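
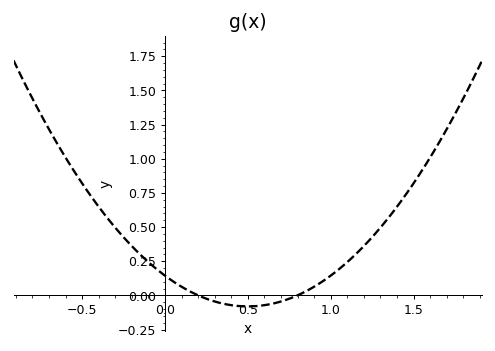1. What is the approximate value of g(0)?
0.15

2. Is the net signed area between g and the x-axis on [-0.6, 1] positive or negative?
positive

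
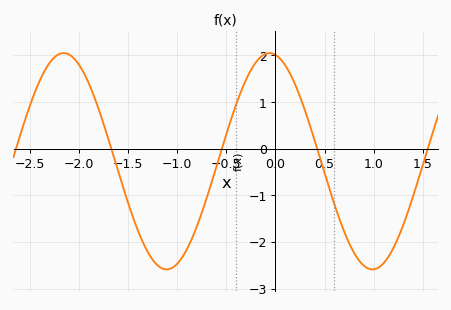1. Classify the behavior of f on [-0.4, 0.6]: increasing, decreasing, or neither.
neither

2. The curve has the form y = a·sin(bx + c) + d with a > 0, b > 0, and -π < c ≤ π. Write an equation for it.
y = 2.32sin(3x + 1.8) - 0.27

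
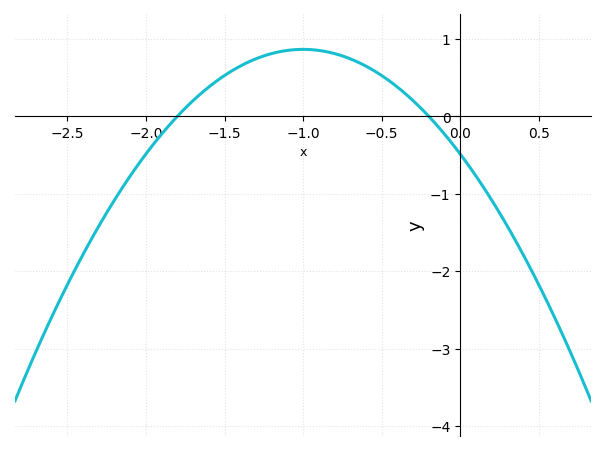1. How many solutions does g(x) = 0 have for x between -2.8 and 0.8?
2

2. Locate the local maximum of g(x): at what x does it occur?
-1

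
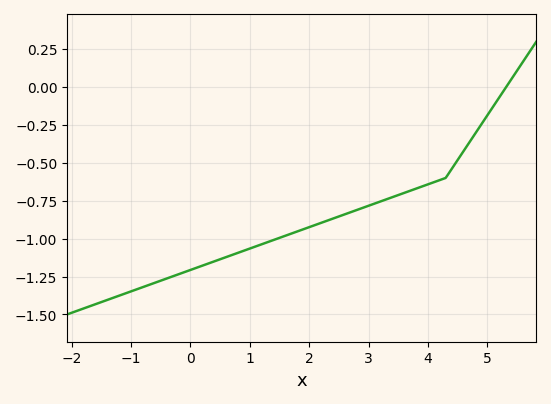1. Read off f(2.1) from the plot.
-0.9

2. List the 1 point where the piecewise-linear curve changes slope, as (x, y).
(4.3, -0.6)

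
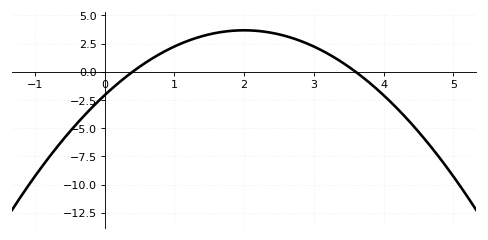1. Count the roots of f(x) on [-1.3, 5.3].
2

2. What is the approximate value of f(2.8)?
2.76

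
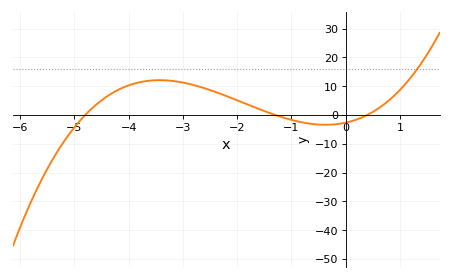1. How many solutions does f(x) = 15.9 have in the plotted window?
1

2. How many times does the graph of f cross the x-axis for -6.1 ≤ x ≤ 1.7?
3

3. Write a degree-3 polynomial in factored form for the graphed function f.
y = 1.08(x + 4.8)(x + 1.3)(x - 0.4)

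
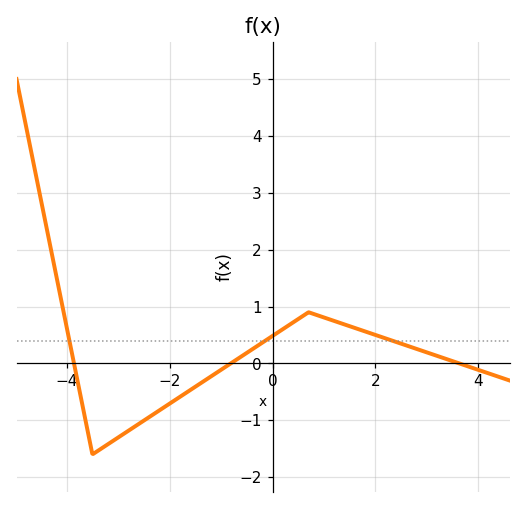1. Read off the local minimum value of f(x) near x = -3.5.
-1.6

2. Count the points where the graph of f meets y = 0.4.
3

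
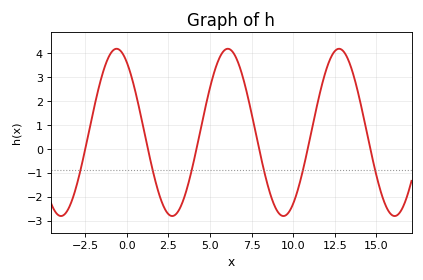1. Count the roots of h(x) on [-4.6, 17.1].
6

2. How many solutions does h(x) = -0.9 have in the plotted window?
6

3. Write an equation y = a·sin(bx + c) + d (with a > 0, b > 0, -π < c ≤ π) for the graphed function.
y = 3.5sin(0.94x + 2.15) + 0.69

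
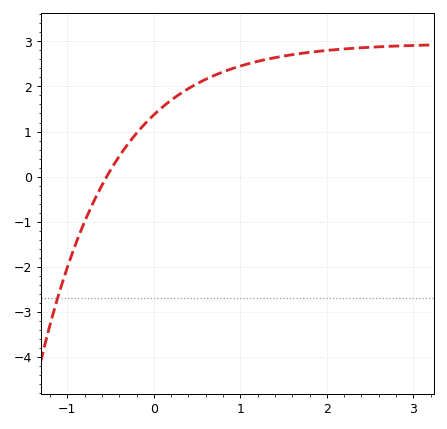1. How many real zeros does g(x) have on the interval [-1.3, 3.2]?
1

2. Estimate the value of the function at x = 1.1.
2.5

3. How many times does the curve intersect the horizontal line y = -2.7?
1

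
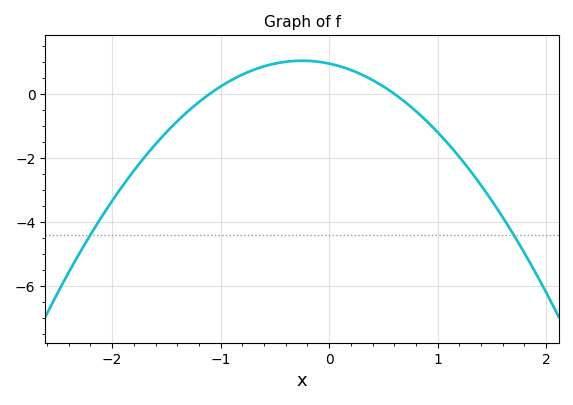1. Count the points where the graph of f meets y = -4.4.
2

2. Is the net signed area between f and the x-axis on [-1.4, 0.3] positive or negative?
positive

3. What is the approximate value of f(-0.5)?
1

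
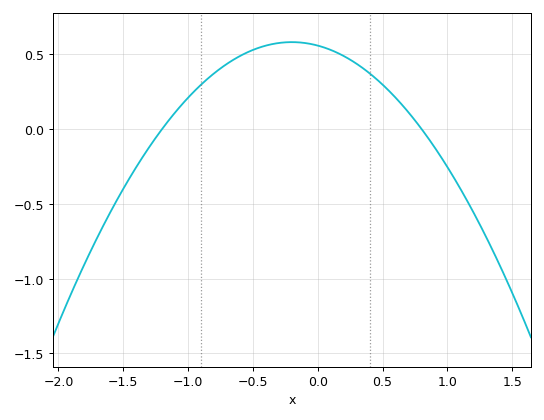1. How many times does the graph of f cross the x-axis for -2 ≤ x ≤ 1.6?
2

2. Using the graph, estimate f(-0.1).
0.574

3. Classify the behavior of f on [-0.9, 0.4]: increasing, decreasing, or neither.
neither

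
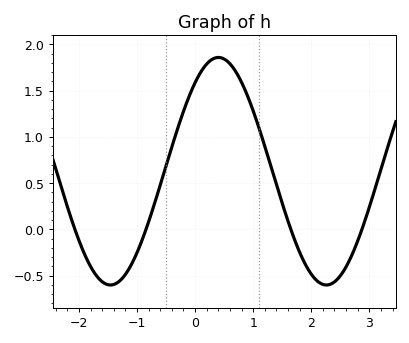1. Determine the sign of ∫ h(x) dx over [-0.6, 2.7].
positive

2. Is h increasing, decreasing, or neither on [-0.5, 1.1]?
neither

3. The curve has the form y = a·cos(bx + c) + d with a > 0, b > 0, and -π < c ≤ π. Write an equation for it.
y = 1.23cos(1.7x - 0.68) + 0.63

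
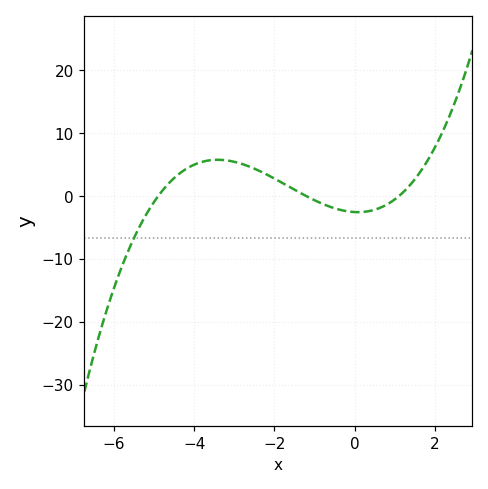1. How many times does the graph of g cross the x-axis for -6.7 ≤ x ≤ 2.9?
3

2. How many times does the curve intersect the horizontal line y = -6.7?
1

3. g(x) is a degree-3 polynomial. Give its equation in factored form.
y = 0.39(x + 4.9)(x + 1.2)(x - 1.1)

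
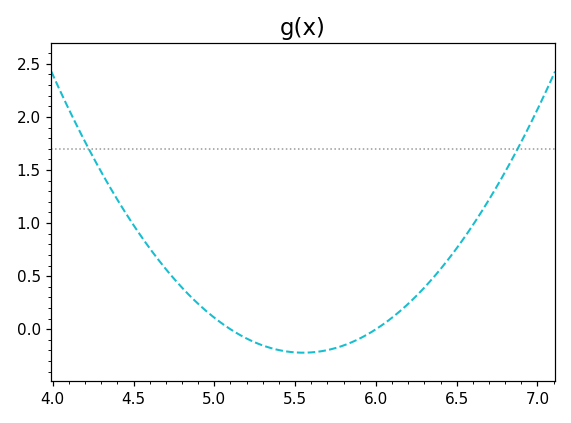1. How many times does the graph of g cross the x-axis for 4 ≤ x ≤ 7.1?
2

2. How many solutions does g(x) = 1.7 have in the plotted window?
2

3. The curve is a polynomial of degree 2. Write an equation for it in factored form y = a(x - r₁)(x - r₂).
y = 1.09(x - 5.1)(x - 6)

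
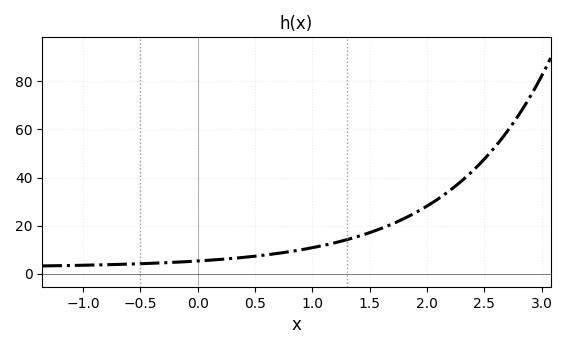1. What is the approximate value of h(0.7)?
8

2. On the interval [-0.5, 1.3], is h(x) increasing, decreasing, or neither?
increasing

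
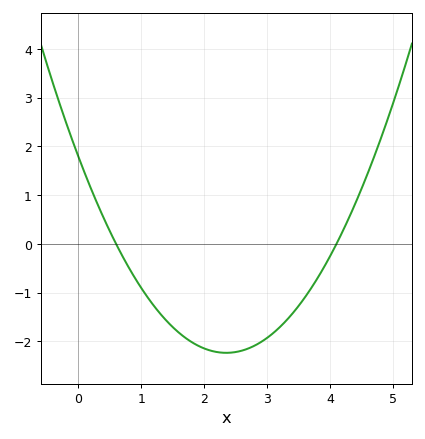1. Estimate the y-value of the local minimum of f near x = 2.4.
-2.24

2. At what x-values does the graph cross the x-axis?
0.6, 4.1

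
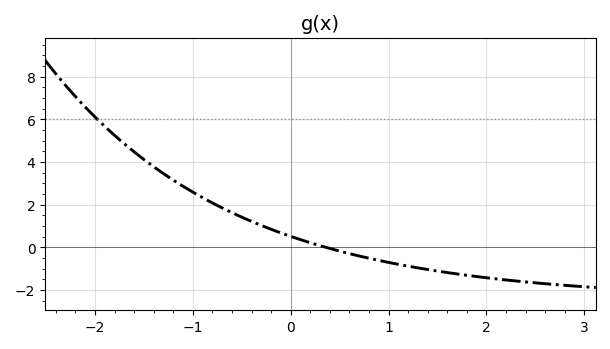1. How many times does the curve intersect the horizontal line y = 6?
1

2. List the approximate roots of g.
0.355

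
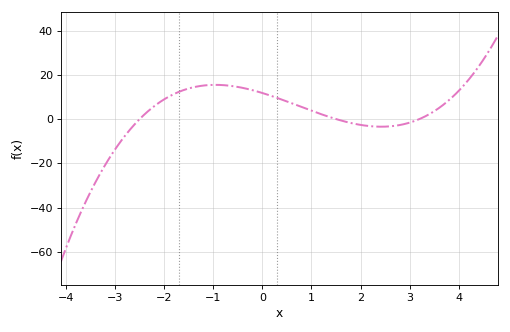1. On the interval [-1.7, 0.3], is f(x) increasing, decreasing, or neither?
neither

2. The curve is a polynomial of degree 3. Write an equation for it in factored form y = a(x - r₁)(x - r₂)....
y = 0.98(x + 2.5)(x - 1.5)(x - 3.2)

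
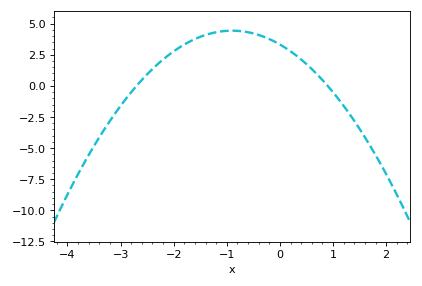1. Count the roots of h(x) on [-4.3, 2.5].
2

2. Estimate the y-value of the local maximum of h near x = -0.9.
4.4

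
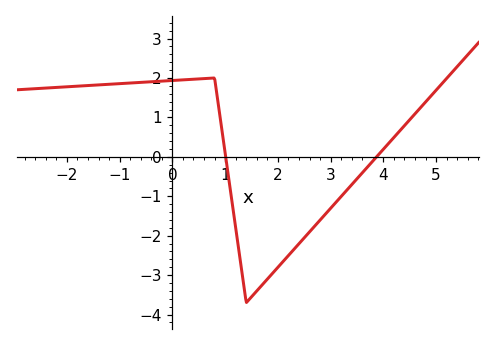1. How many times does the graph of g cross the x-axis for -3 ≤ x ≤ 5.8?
2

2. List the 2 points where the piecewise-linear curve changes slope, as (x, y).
(0.8, 2); (1.4, -3.7)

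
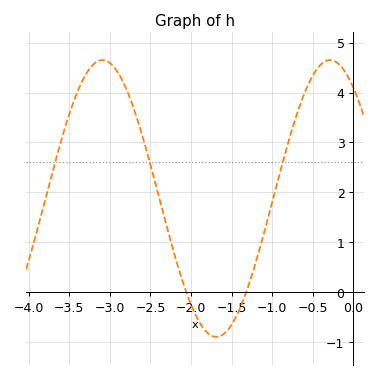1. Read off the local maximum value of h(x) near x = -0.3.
4.6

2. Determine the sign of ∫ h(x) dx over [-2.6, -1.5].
positive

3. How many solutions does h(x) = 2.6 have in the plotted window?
3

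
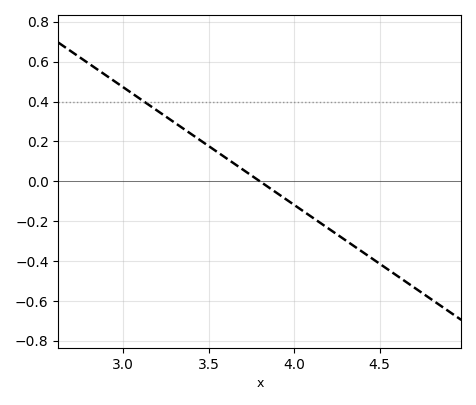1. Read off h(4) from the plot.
-0.118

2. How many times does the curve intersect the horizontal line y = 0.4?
1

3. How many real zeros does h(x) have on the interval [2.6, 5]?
1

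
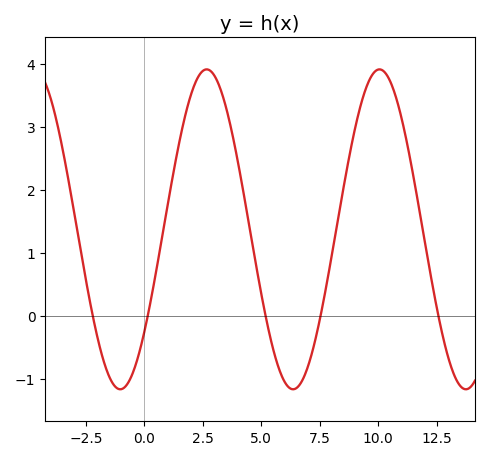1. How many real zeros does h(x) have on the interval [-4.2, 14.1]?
5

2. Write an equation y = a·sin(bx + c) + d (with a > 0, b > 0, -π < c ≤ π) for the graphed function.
y = 2.54sin(0.85x - 0.69) + 1.37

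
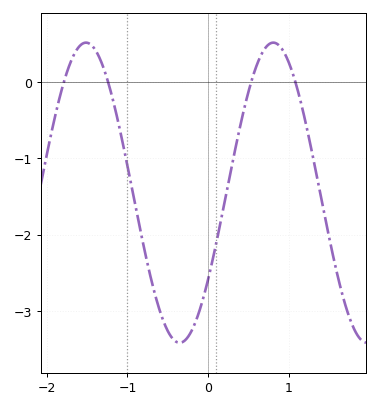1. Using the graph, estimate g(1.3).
-1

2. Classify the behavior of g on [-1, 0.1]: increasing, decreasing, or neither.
neither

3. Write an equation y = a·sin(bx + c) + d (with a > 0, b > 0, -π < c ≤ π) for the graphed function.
y = 1.97sin(2.71x - 0.612) - 1.45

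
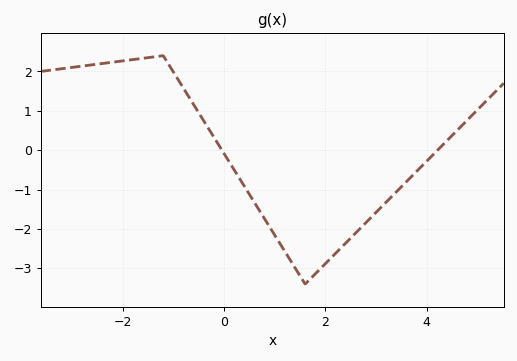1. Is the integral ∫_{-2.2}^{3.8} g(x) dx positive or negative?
negative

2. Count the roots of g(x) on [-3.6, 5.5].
2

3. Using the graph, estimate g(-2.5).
2.19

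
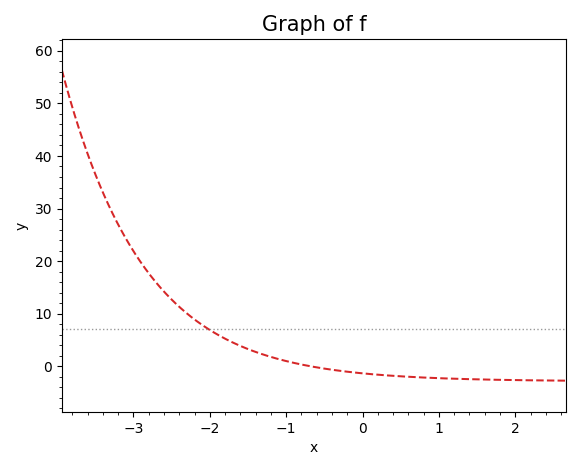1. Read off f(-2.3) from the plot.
10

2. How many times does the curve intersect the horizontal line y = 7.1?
1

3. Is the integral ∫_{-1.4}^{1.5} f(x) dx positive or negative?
negative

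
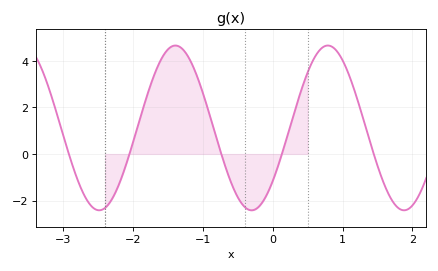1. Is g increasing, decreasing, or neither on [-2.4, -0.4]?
neither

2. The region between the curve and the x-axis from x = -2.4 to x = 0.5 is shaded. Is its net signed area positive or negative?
positive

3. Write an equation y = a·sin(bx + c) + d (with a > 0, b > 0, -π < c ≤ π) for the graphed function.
y = 3.54sin(2.88x - 0.7) + 1.12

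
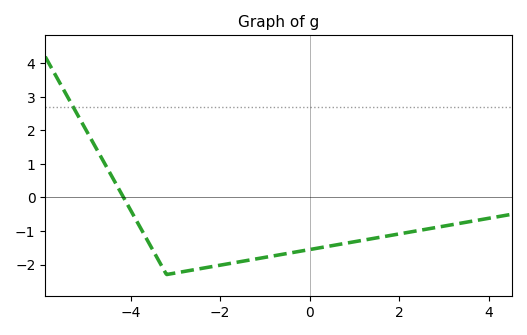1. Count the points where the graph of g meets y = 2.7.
1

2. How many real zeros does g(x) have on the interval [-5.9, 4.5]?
1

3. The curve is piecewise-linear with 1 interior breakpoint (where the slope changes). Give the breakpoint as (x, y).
(-3.2, -2.3)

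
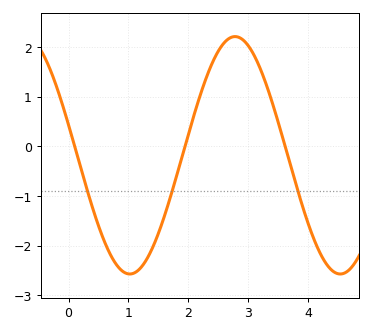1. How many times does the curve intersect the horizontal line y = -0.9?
3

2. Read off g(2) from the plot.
0.246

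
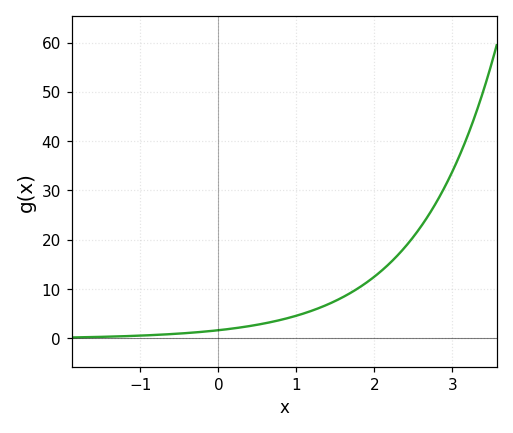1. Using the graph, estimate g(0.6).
3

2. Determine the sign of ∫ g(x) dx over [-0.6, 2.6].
positive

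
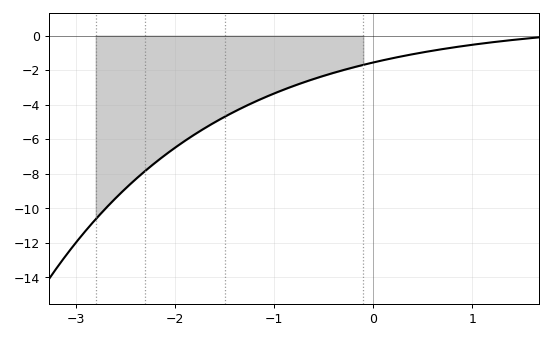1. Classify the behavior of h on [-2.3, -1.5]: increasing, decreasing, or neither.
increasing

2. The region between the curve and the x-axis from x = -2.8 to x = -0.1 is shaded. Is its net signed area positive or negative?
negative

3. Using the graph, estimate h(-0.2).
-1.8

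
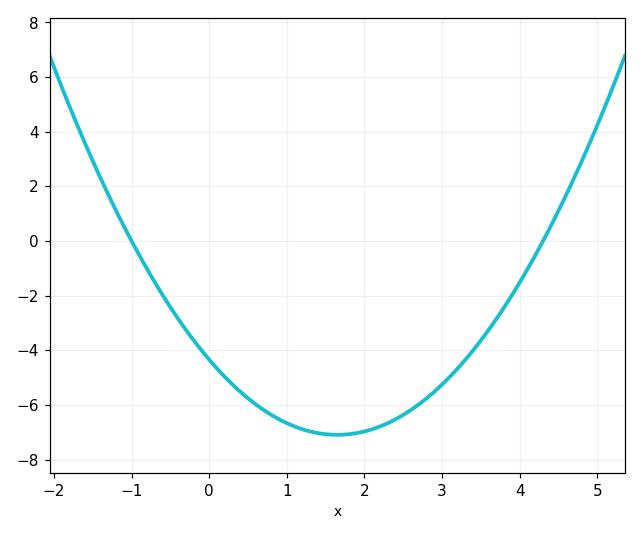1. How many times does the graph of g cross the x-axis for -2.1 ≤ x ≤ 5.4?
2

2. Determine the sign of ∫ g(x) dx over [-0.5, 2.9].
negative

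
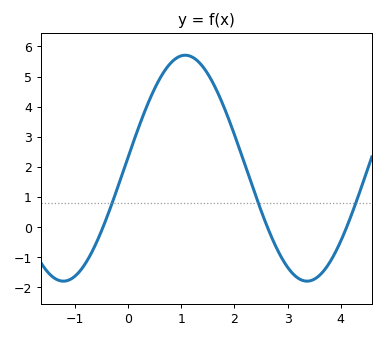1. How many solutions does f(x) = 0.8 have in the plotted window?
3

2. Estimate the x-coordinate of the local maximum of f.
1.07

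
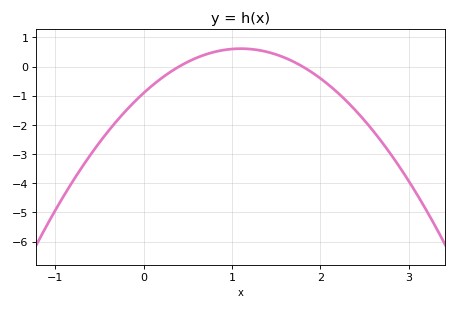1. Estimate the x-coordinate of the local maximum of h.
1.1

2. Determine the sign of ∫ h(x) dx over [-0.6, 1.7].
negative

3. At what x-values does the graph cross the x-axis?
0.4, 1.8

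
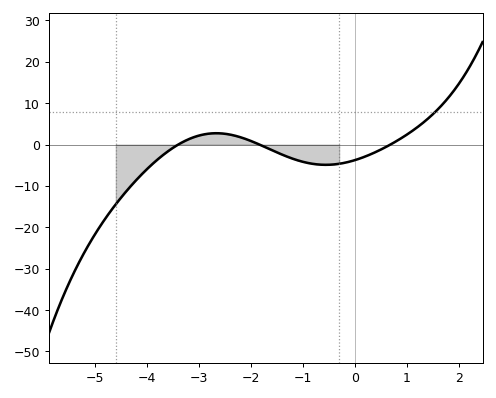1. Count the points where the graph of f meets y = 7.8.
1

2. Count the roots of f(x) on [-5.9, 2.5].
3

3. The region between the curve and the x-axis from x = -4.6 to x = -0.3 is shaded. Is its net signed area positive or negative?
negative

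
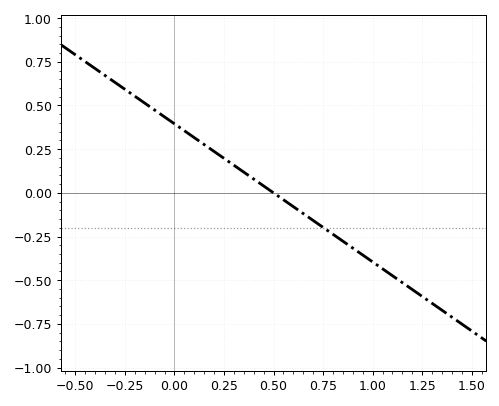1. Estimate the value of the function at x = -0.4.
0.711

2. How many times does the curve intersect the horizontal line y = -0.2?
1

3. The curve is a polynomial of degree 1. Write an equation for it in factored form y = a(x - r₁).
y = -0.79(x - 0.5)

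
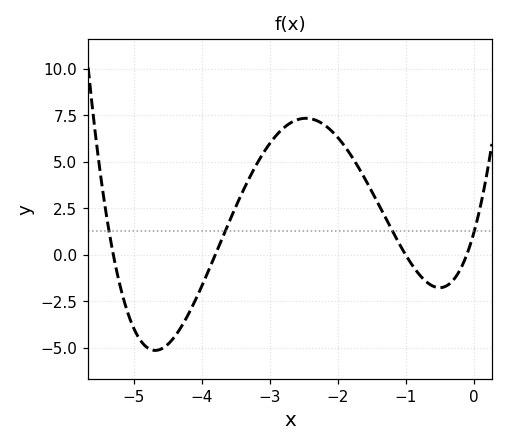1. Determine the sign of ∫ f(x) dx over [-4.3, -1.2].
positive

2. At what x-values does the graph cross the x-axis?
-5.3, -3.8, -1, -0.1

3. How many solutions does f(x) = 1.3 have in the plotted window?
4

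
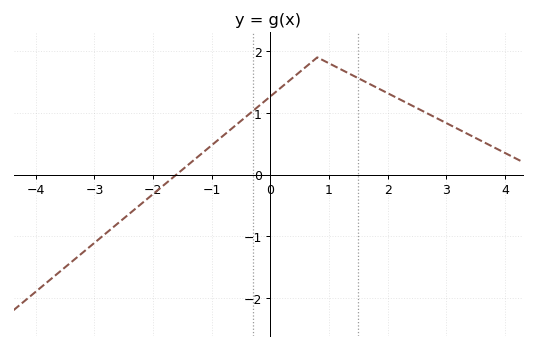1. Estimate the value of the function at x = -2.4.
-0.6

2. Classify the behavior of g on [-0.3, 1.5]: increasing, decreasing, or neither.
neither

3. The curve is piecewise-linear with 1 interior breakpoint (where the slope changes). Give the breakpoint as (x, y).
(0.8, 1.9)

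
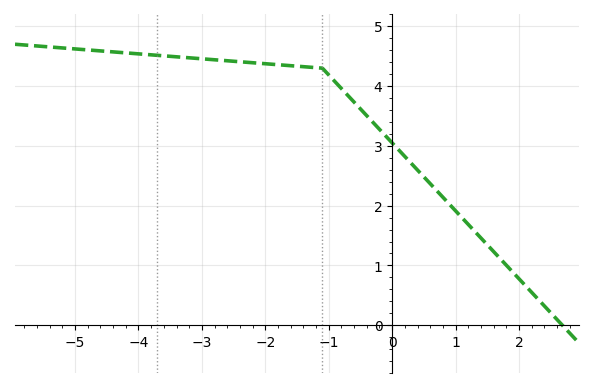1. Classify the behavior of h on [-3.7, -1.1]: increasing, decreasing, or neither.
decreasing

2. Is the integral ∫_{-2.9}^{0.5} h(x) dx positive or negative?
positive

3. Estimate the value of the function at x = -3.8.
4.52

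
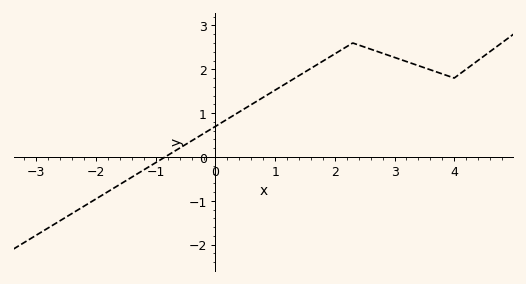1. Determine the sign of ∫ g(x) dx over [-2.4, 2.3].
positive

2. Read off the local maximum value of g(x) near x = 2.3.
2.6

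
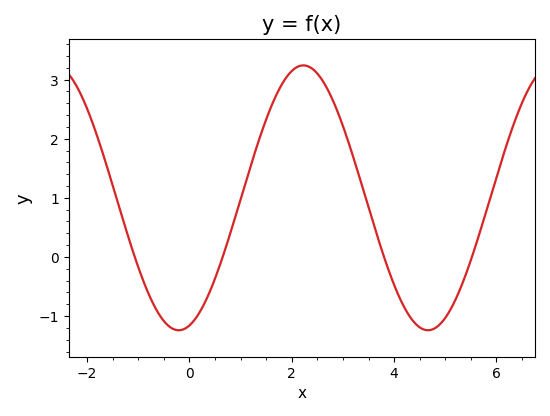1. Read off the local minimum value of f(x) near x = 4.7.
-1.24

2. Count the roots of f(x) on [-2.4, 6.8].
4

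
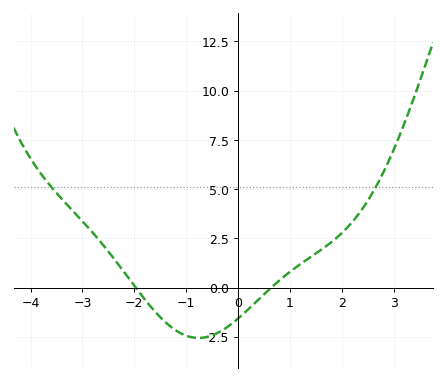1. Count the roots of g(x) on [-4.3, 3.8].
2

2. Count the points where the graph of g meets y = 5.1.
2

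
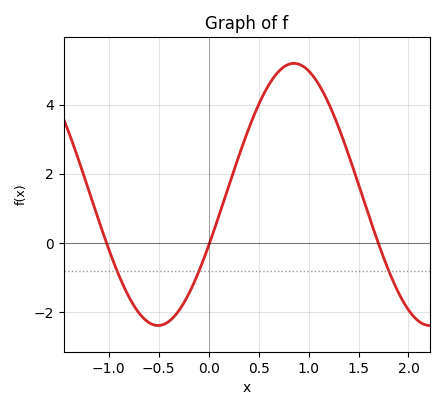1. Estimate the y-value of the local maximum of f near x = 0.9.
5.19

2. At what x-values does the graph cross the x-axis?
-1.02, 0.01, 1.7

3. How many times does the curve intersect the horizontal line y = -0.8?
3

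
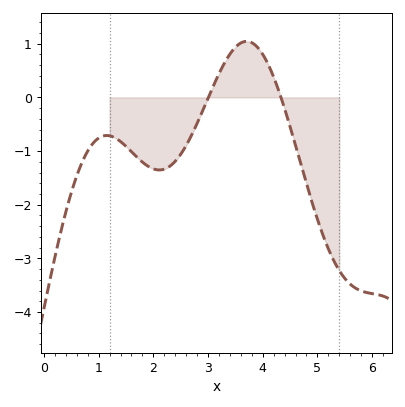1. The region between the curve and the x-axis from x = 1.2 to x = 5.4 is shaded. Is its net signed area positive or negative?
negative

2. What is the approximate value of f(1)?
-0.759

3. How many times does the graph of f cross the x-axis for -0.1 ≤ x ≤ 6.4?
2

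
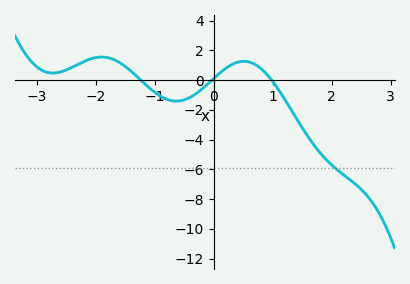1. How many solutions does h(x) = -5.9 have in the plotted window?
1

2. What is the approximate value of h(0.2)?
0.77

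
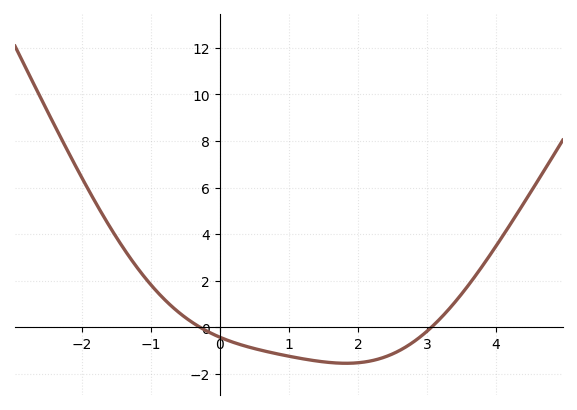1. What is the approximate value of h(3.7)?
2.22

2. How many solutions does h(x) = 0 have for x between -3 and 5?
2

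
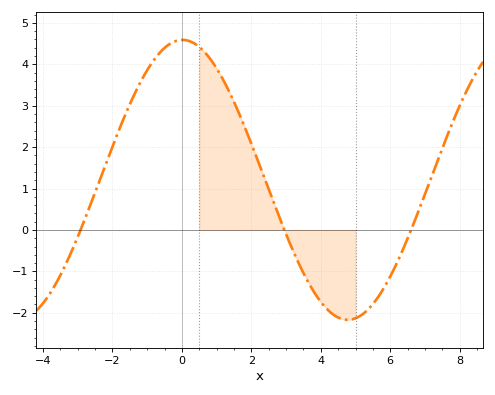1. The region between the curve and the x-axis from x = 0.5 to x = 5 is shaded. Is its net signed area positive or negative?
positive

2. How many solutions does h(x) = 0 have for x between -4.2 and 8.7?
3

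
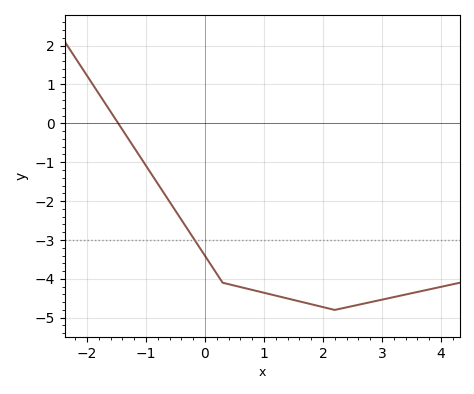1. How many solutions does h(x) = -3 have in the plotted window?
1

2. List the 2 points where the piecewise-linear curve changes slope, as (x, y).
(0.3, -4.1); (2.2, -4.8)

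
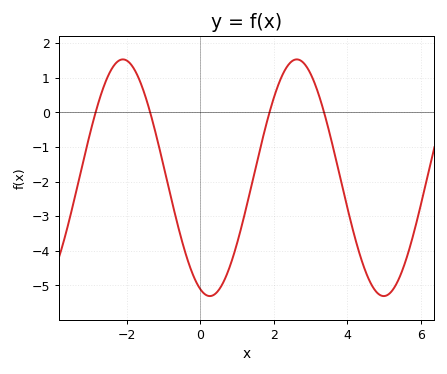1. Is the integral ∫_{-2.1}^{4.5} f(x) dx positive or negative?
negative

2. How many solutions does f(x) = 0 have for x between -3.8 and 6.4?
4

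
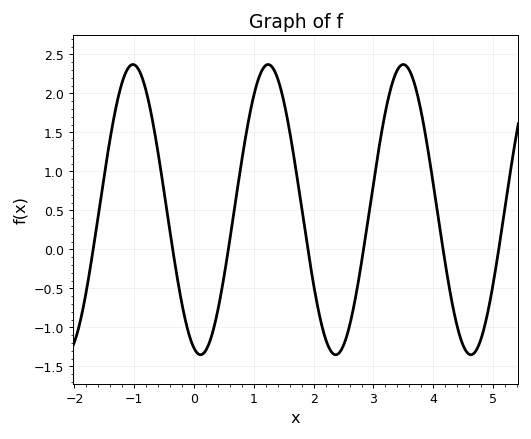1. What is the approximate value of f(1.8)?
0.529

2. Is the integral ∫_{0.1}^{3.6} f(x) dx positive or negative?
positive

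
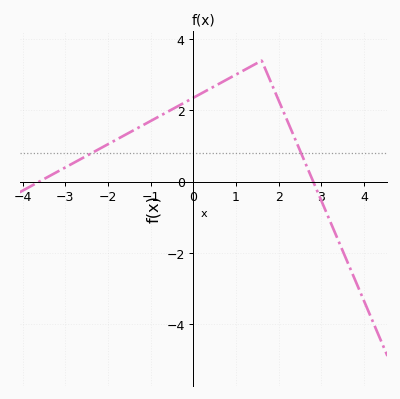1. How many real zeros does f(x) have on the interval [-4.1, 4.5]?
2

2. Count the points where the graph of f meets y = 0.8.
2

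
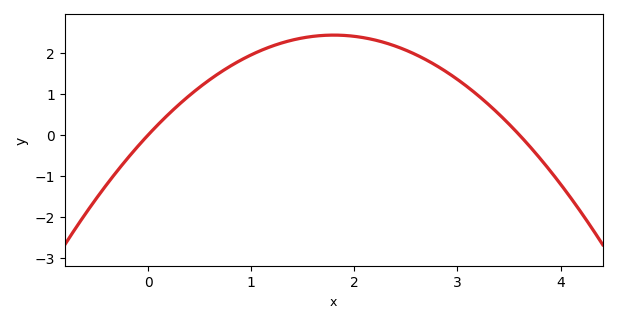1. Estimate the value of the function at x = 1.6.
2.4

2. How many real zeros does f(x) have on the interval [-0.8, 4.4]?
2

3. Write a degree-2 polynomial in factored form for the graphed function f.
y = -0.75(x - 0)(x - 3.6)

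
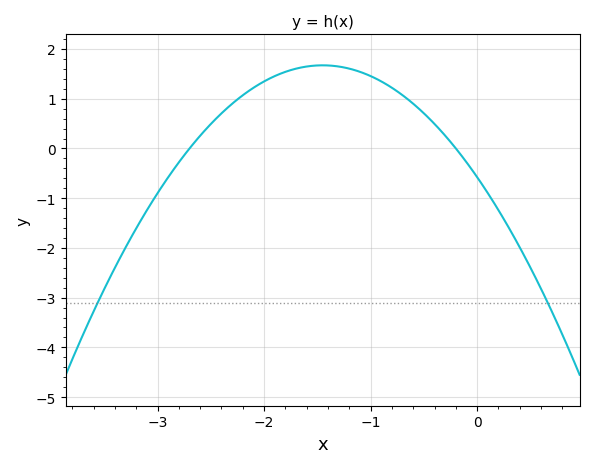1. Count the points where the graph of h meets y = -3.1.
2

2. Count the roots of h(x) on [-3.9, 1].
2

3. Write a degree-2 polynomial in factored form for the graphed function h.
y = -1.07(x + 2.7)(x + 0.2)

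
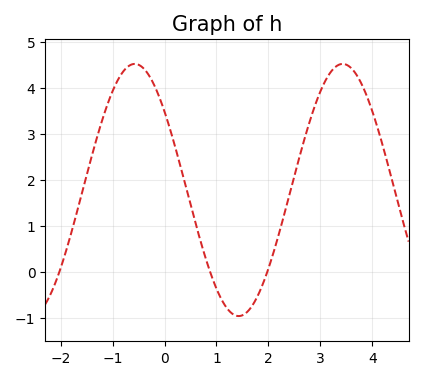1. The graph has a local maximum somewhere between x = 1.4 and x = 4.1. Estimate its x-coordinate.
3.43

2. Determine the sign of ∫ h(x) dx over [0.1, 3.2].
positive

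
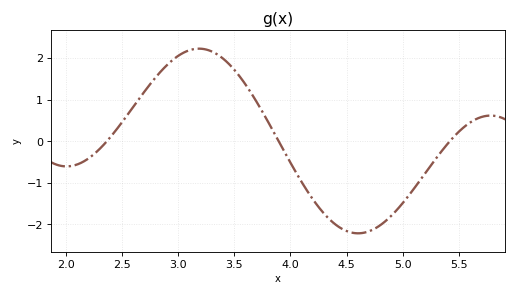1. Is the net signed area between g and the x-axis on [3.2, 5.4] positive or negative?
negative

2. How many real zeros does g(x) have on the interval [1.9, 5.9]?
3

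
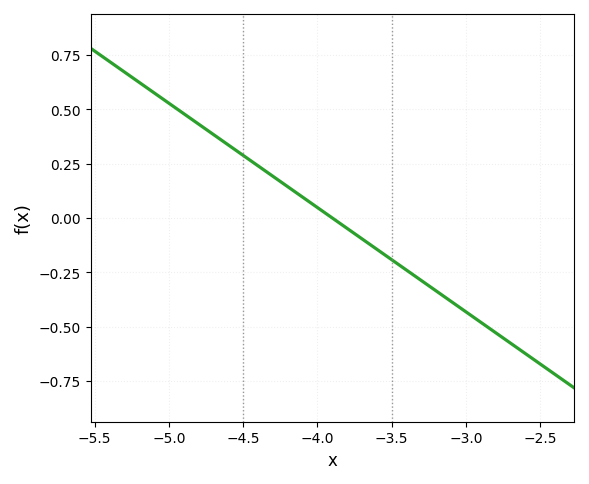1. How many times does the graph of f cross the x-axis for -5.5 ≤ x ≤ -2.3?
1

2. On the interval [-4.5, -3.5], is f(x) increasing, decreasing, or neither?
decreasing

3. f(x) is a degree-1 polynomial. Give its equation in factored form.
y = -0.48(x + 3.9)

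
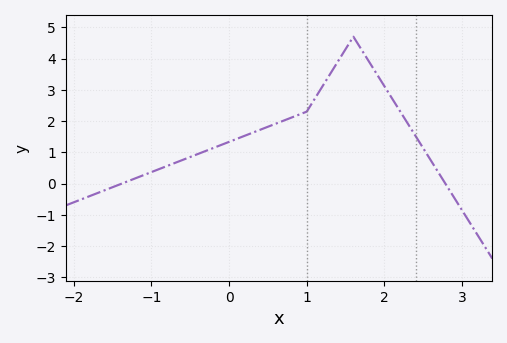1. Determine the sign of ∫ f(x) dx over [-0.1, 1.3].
positive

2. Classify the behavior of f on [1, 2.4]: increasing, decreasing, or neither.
neither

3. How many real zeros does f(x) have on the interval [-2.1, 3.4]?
2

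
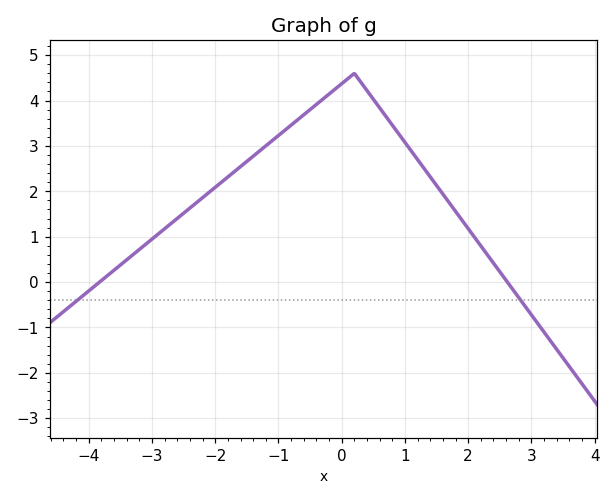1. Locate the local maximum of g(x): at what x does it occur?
0.2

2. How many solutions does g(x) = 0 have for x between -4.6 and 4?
2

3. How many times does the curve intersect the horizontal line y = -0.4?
2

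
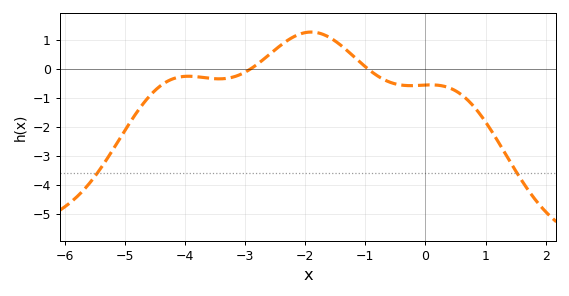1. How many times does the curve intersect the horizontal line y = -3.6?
2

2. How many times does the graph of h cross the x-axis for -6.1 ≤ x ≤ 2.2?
2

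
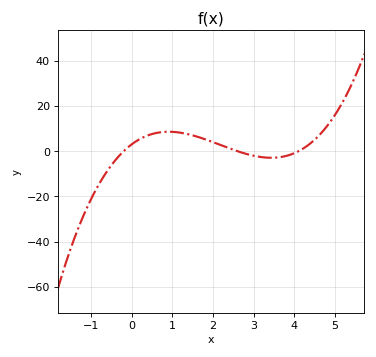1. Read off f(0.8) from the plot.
8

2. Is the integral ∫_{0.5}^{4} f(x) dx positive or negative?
positive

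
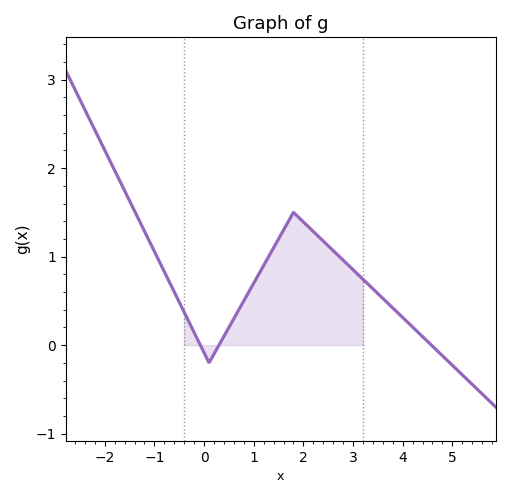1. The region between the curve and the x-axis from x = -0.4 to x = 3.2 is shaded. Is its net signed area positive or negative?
positive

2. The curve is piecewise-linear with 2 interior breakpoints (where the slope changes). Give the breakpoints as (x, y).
(0.1, -0.2); (1.8, 1.5)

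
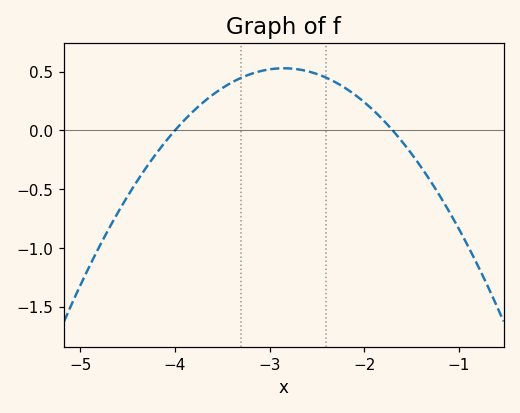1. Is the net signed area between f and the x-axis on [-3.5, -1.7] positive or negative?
positive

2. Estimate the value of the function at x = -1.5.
-0.2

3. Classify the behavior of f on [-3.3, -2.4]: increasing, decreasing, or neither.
neither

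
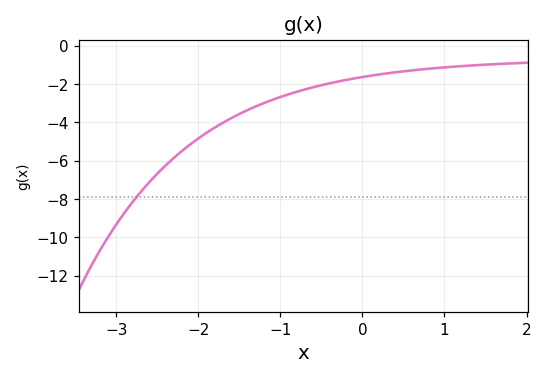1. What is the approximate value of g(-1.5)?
-3.56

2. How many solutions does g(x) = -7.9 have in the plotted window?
1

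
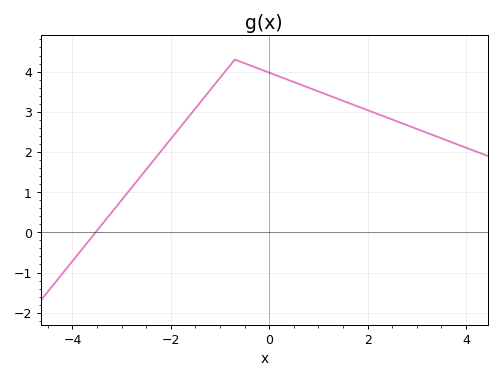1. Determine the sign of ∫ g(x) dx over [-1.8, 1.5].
positive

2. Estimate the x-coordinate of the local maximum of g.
-0.697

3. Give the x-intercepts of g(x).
-3.53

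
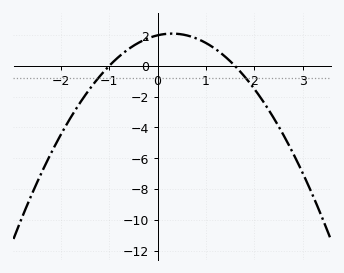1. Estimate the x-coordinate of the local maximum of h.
0.3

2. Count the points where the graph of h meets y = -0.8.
2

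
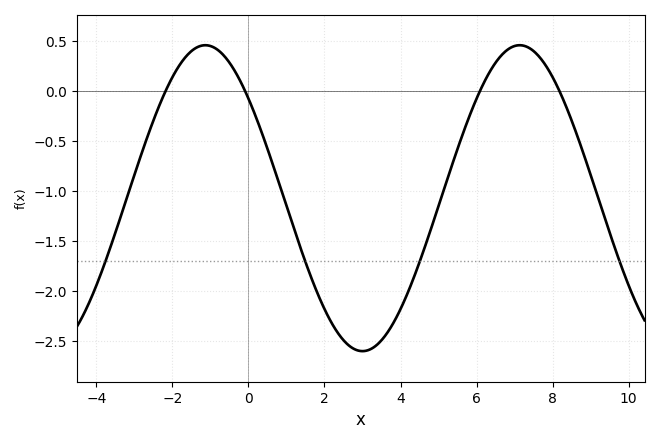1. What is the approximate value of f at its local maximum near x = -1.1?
0.45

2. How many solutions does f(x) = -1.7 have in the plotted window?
4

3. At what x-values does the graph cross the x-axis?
-2.2, 0, 6, 8.2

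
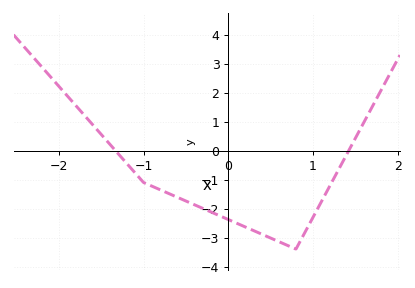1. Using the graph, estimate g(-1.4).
0.229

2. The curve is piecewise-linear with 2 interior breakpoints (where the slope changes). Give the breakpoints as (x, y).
(-1, -1.1); (0.8, -3.4)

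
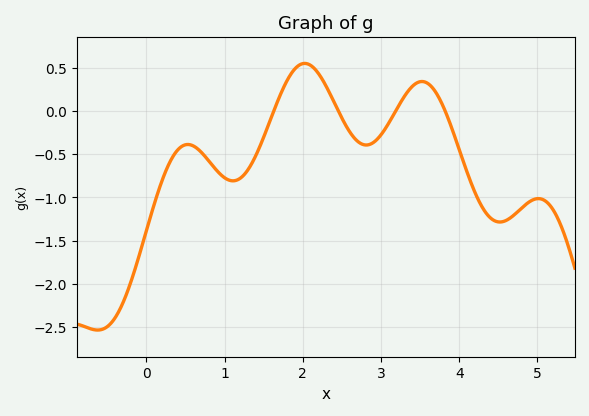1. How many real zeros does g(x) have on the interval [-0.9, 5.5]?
4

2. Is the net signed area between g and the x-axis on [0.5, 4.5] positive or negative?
negative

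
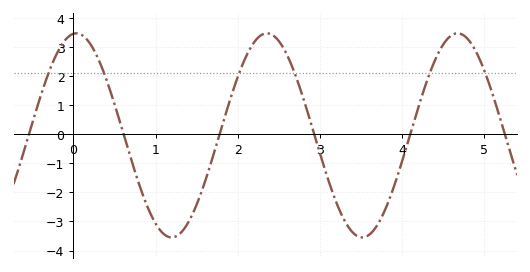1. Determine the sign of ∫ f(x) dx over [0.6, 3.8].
negative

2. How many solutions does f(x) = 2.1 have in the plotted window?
6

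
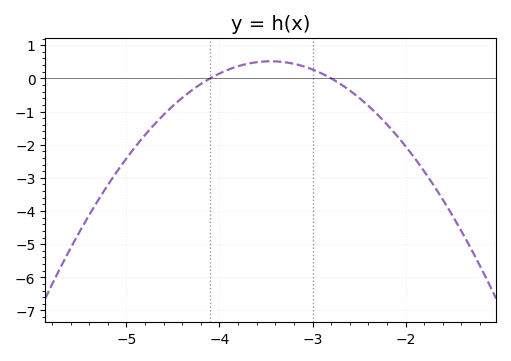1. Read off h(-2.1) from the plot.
-1.71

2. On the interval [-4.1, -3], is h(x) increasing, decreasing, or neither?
neither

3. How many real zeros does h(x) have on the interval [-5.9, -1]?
2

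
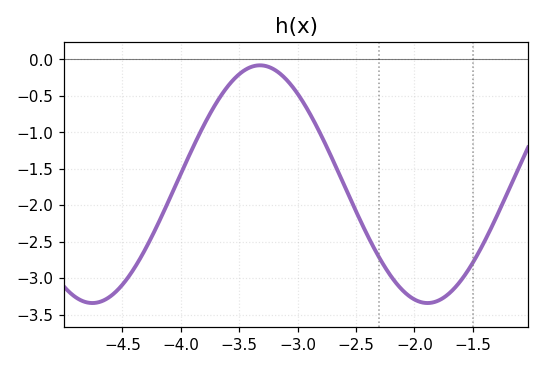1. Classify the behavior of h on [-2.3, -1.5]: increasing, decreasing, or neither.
neither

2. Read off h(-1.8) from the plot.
-3.31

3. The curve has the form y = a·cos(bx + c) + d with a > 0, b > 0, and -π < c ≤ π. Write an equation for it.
y = 1.63cos(2.19x + 0.992) - 1.71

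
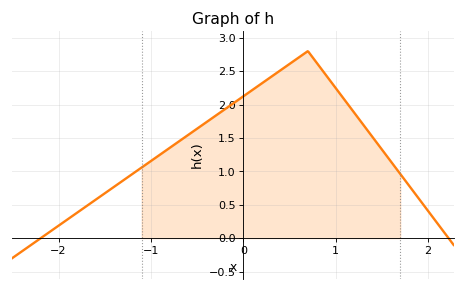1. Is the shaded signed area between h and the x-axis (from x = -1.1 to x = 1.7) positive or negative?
positive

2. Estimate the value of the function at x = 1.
2.25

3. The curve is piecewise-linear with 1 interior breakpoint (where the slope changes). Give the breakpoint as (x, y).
(0.7, 2.8)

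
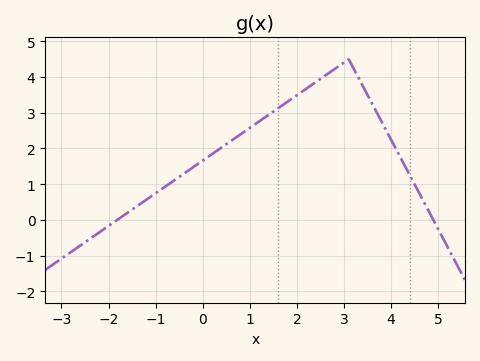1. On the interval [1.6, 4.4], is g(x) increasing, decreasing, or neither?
neither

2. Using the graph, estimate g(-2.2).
-0.4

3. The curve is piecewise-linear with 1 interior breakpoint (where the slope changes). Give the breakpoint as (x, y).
(3.1, 4.5)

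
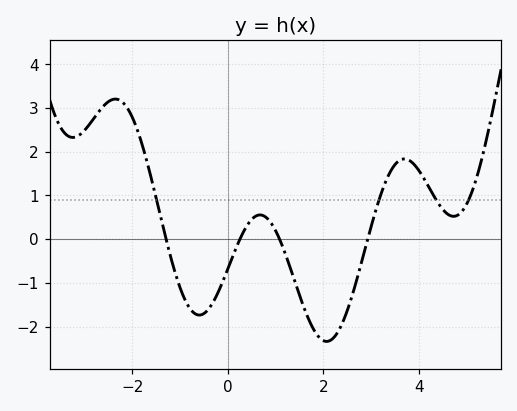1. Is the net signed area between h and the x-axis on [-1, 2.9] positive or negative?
negative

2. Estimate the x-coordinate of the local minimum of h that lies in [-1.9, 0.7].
-0.6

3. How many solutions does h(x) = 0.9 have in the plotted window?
4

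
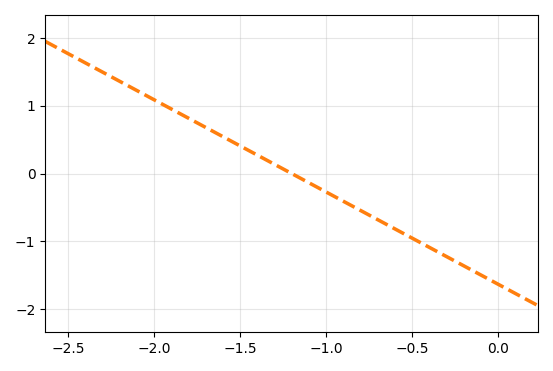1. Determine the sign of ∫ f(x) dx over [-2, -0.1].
negative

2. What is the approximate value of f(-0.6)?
-0.8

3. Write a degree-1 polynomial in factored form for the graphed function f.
y = -1.36(x + 1.2)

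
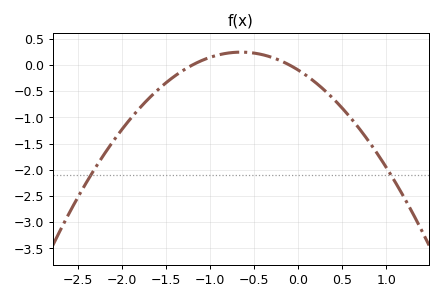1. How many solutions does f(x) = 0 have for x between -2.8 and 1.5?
2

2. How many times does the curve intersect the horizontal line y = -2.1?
2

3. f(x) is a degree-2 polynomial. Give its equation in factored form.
y = -0.81(x + 1.2)(x + 0.1)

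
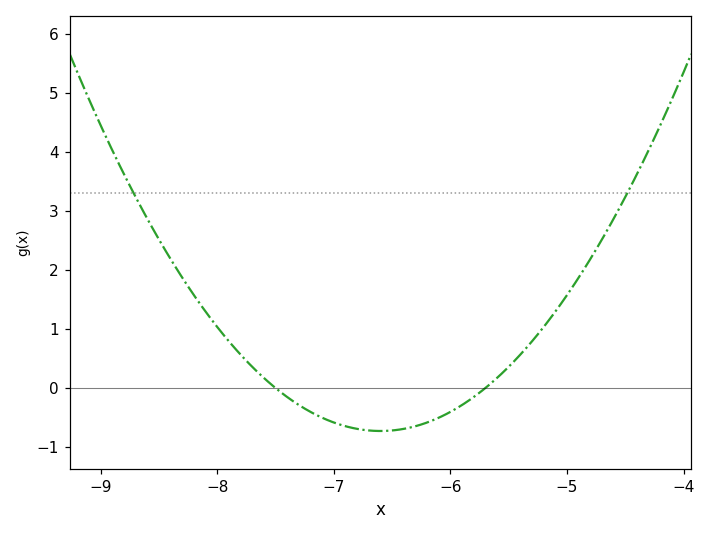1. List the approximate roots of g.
-7.5, -5.7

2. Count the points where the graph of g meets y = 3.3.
2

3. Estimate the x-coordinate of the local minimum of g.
-6.6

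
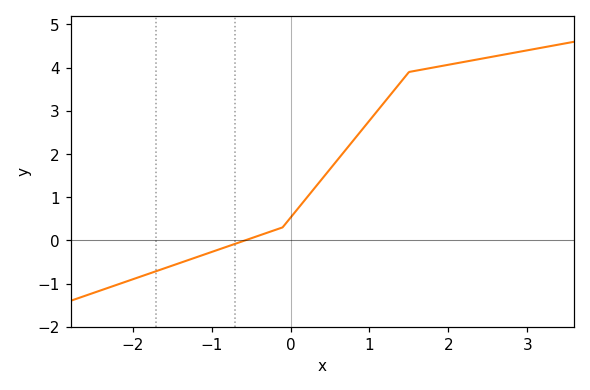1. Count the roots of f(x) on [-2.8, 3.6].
1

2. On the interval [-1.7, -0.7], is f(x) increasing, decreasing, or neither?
increasing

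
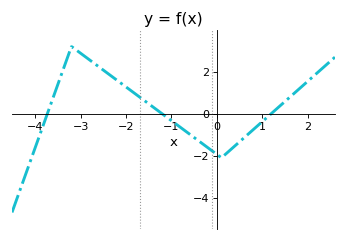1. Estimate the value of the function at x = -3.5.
1.4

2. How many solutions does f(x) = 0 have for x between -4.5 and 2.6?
3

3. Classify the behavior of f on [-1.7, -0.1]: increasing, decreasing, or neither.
decreasing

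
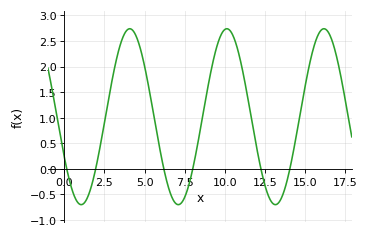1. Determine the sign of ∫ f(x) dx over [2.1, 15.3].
positive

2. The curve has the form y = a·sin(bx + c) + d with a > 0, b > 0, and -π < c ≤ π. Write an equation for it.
y = 1.72sin(1x - 2.7) + 1.02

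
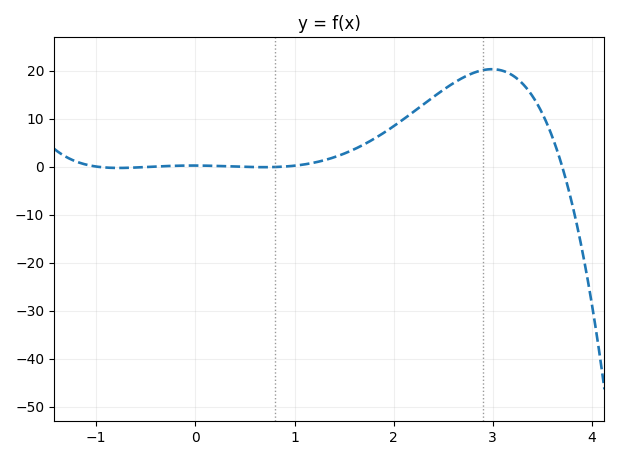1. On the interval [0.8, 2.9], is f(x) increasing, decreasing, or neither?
increasing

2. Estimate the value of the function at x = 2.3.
12.9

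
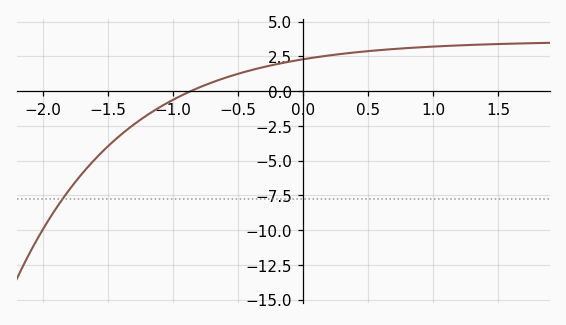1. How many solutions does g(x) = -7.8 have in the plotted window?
1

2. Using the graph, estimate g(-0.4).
1.5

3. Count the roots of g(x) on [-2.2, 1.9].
1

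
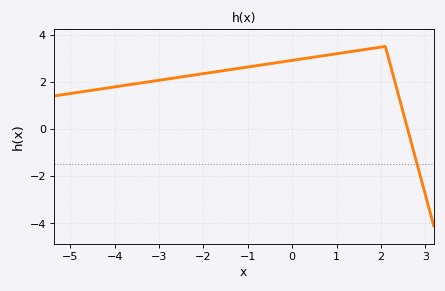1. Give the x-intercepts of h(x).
2.6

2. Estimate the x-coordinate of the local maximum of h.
2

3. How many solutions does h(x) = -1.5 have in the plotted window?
1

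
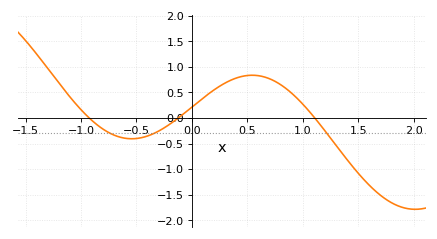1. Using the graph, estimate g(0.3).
0.7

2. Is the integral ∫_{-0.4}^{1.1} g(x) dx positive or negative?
positive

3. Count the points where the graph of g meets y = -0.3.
3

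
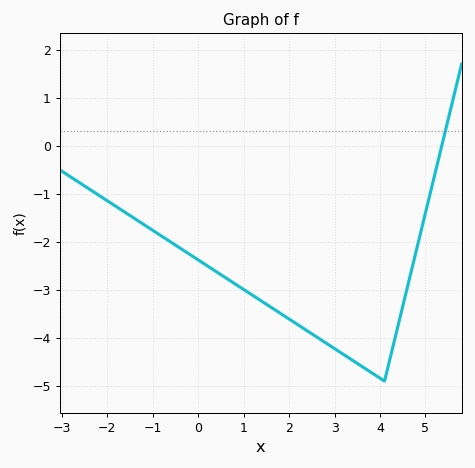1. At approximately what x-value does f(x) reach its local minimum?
4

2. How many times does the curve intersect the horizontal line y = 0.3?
1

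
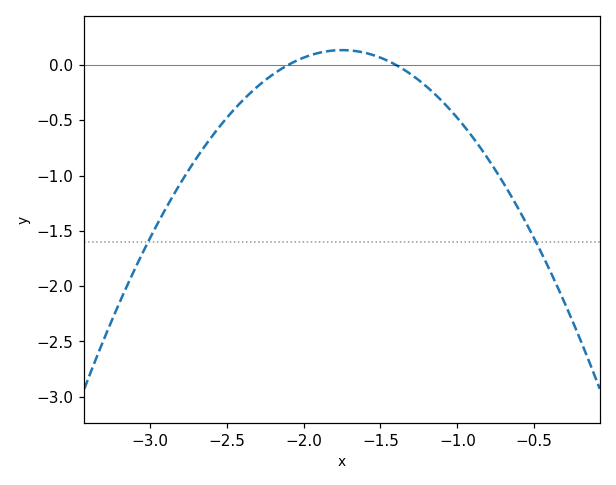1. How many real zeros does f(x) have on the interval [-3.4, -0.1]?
2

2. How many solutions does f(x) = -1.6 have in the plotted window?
2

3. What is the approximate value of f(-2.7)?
-0.85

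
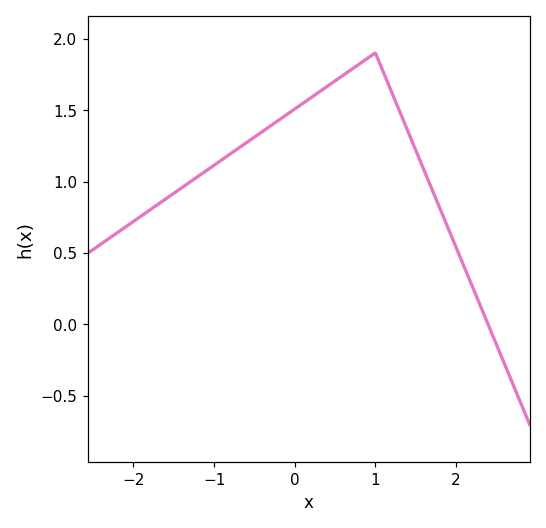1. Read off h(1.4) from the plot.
1.36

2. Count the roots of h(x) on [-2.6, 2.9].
1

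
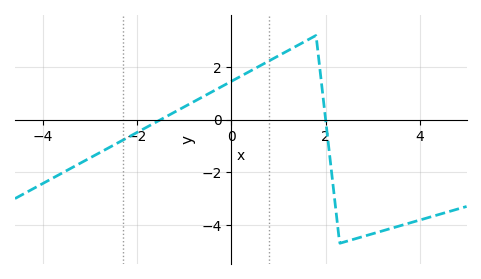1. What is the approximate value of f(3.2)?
-4.2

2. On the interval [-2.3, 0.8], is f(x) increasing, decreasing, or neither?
increasing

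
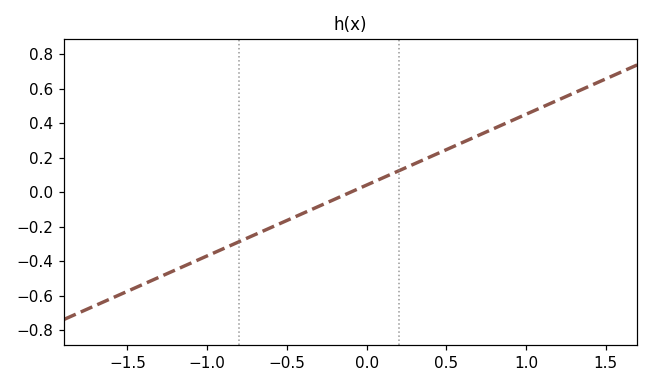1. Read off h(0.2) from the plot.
0.12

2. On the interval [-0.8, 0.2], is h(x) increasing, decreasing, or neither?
increasing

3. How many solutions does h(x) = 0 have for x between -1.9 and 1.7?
1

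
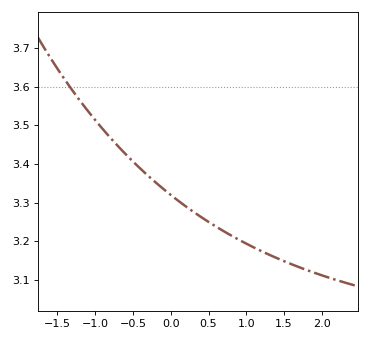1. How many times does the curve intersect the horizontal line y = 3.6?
1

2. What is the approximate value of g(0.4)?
3.26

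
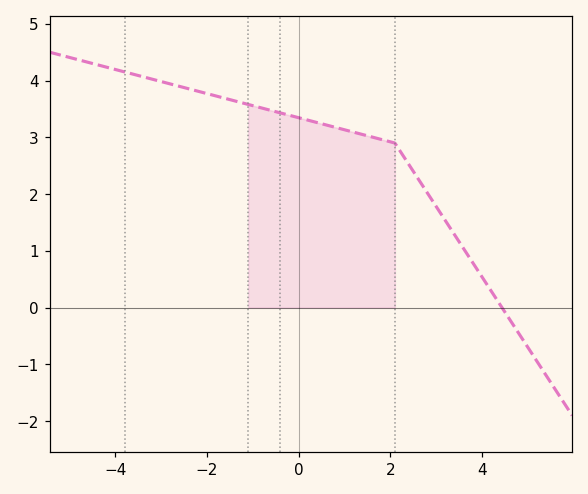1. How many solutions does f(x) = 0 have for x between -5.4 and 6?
1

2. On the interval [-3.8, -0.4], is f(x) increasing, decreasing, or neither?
decreasing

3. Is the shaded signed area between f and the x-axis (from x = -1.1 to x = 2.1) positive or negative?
positive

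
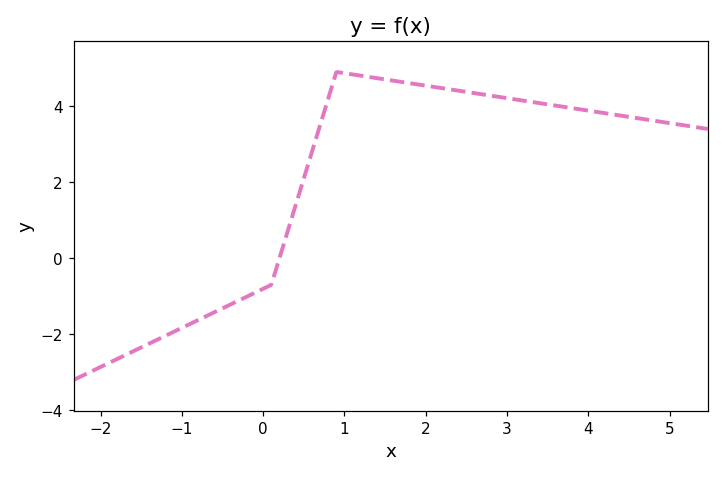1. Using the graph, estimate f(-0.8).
-1.63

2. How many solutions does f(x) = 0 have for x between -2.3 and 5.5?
1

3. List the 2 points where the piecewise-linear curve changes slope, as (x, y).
(0.1, -0.7); (0.9, 4.9)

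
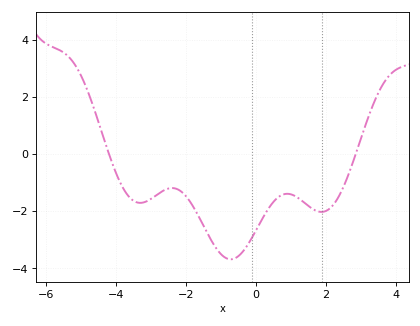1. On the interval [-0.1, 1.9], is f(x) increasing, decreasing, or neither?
neither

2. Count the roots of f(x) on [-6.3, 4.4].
2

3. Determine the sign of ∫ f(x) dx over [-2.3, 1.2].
negative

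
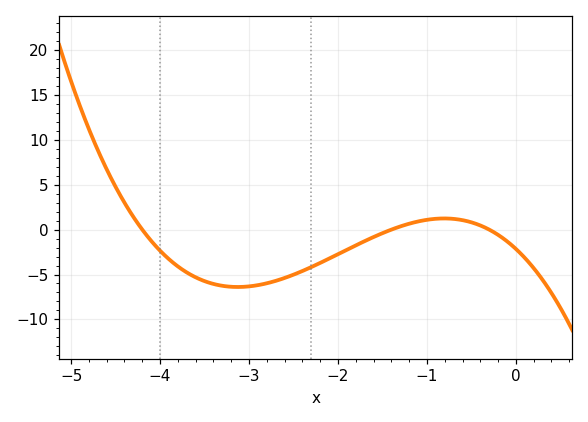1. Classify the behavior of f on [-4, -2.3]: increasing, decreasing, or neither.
neither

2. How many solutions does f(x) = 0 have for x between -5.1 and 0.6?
3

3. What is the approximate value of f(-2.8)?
-5.98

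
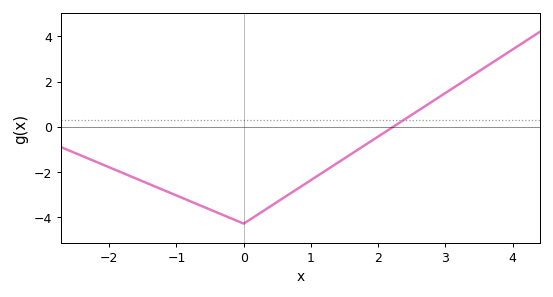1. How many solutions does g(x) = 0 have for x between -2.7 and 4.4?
1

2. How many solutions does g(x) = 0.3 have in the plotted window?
1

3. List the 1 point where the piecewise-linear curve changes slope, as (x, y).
(0, -4.3)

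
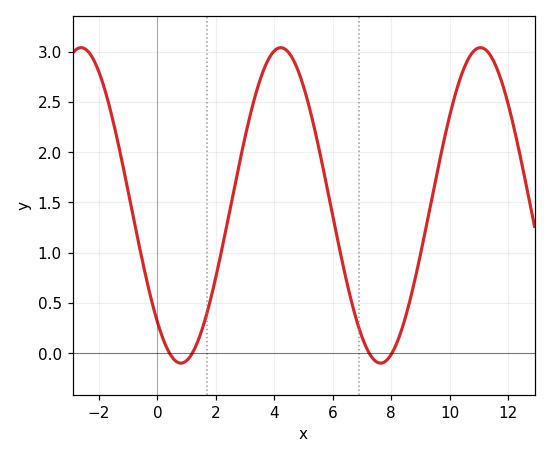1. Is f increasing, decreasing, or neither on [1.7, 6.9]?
neither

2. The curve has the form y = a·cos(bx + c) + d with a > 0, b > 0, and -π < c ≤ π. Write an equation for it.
y = 1.57cos(0.92x + 2.4) + 1.47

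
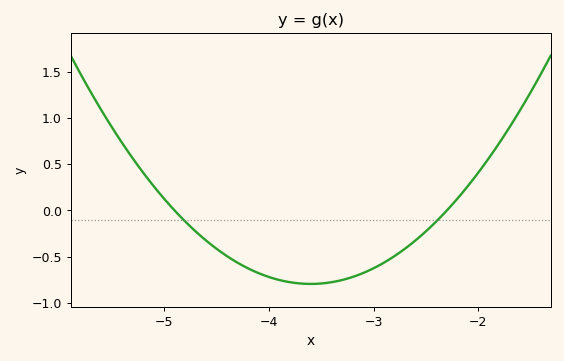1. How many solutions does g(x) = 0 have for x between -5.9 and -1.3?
2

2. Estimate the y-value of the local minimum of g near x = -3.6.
-0.8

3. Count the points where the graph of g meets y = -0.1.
2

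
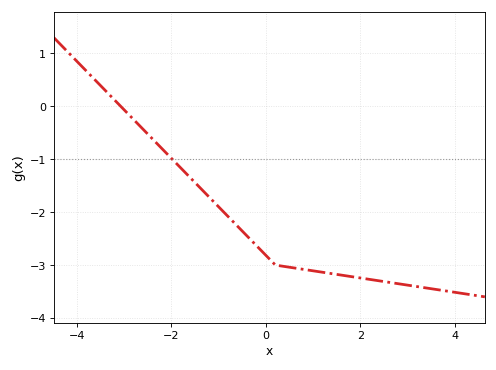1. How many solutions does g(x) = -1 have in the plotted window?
1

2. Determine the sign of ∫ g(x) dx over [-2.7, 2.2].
negative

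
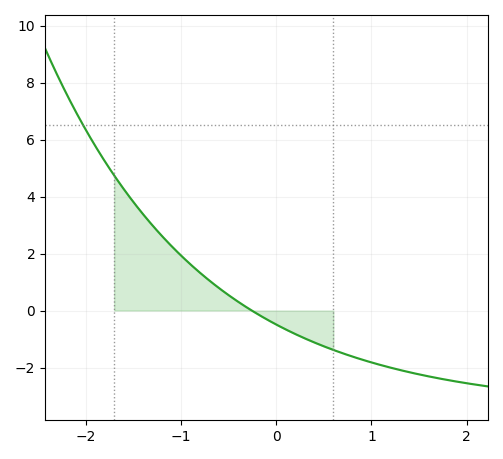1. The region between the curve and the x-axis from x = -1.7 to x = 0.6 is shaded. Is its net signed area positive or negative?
positive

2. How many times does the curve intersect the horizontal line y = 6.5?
1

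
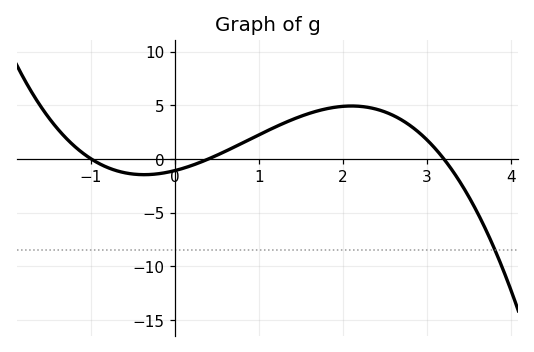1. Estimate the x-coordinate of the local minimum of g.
-0.367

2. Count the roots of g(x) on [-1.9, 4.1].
3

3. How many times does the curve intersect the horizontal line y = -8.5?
1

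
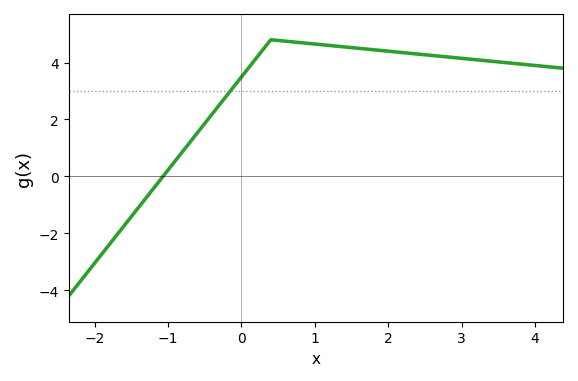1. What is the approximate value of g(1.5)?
4.6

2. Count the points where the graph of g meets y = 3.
1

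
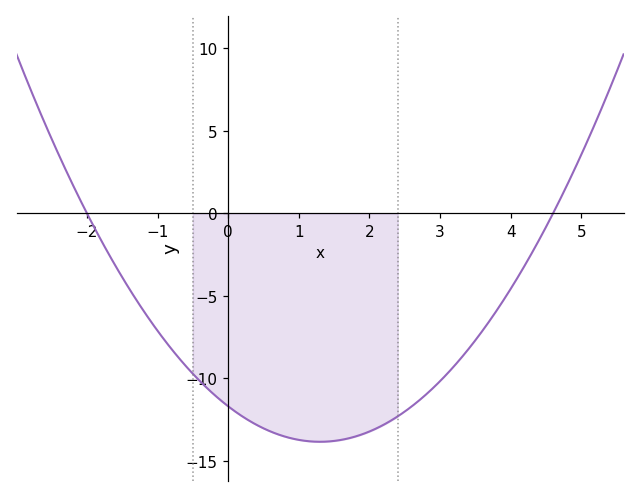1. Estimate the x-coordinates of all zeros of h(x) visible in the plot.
-2, 4.6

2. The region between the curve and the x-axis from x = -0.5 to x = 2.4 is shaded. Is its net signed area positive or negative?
negative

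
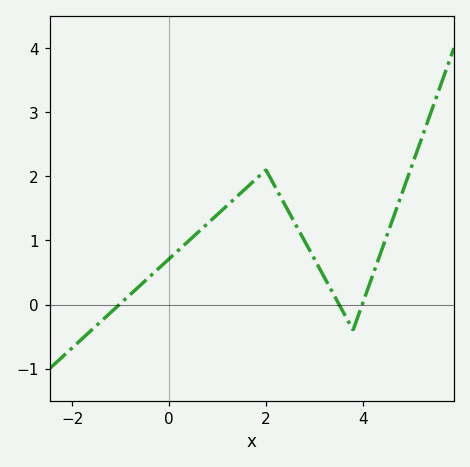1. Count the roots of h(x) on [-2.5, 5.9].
3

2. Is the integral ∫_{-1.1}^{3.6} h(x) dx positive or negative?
positive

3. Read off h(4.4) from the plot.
0.867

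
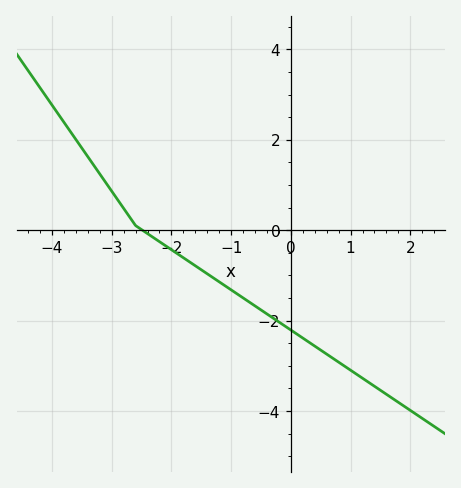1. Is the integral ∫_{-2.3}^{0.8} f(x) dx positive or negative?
negative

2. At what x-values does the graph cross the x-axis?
-2.5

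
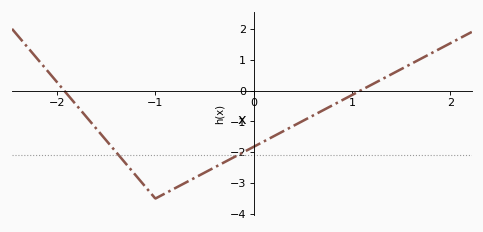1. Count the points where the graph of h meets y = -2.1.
2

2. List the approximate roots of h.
-1.9, 1.1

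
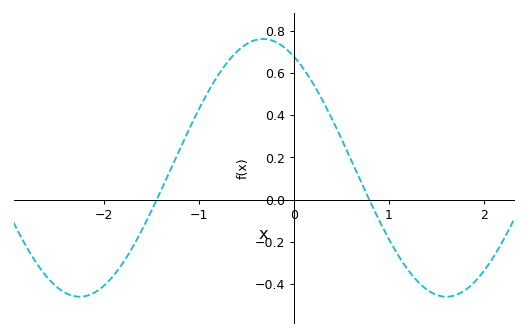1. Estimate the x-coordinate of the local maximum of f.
-0.326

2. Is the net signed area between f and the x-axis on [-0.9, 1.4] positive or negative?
positive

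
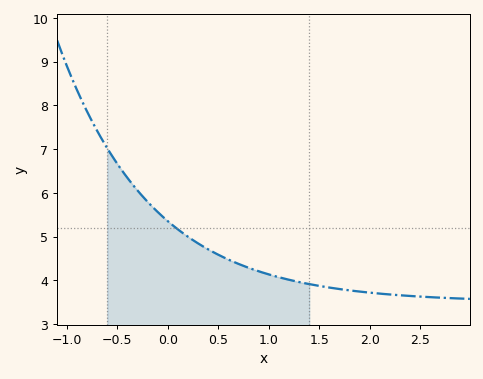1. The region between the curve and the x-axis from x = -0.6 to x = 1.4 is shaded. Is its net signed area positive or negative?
positive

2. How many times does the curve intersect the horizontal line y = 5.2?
1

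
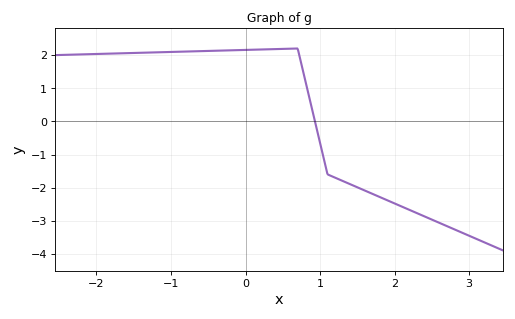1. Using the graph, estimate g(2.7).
-3.2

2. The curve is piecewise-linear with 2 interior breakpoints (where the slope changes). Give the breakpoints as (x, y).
(0.7, 2.2); (1.1, -1.6)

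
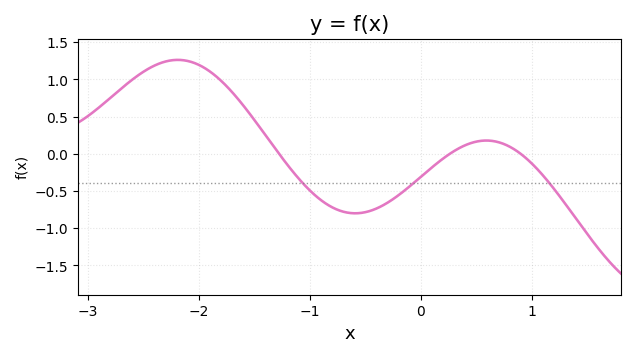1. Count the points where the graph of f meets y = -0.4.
3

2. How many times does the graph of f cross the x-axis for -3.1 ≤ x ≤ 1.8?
3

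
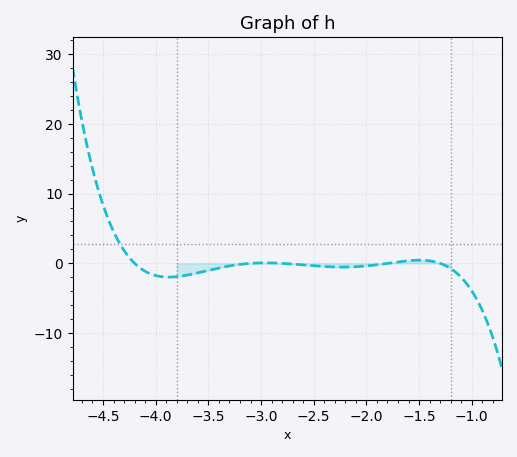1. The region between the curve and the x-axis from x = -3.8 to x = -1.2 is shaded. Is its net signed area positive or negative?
negative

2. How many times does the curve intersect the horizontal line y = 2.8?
1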